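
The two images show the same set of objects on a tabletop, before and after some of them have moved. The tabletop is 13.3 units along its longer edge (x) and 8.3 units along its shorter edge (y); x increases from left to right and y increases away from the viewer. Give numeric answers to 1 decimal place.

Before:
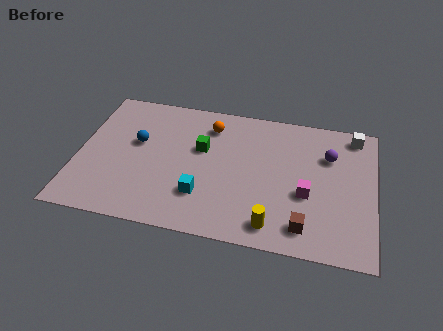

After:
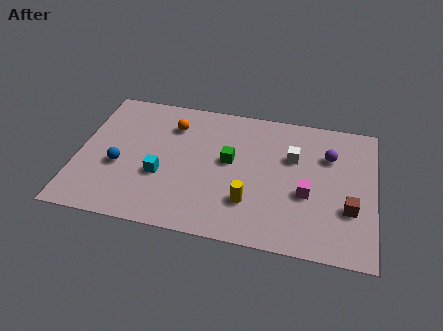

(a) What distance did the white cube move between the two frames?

3.3

The white cube moved from about (12.3, 7.3) to (9.6, 5.4), a distance of √(2.7² + 1.9²) ≈ 3.3.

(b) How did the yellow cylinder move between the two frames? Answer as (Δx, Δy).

(-1.1, 1.1)

From the two frames, the yellow cylinder sits at roughly (8.9, 1.2) before and (7.8, 2.3) after.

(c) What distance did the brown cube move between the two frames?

2.4

The brown cube was near (10.3, 1.4) before and (12.2, 2.8) after, so it travelled √(1.9² + 1.4²) ≈ 2.4 units.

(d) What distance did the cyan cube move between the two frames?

2.1

The cyan cube was near (5.7, 2.3) before and (3.8, 3.1) after, so it travelled √(1.9² + 0.8²) ≈ 2.1 units.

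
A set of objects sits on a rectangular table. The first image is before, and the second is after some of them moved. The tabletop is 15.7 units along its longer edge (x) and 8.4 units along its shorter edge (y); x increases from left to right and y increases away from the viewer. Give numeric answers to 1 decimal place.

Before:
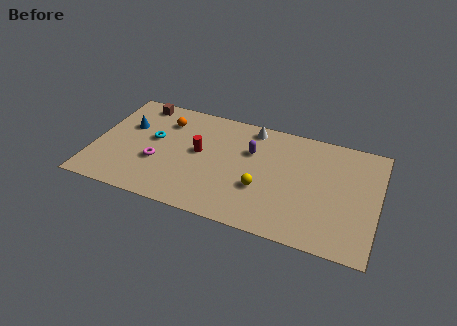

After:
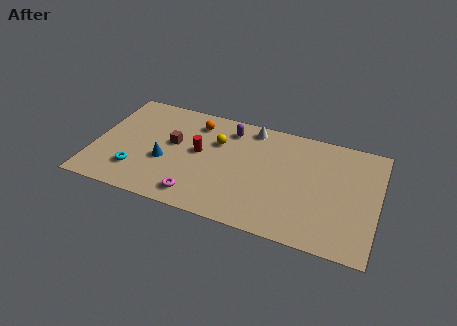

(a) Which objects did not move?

the red cylinder and the white cone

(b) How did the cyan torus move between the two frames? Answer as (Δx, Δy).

(-0.7, -2.7)

The cyan torus was at about (3.2, 4.8) and moved to about (2.5, 2.1).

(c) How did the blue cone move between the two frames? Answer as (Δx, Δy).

(2.3, -2.1)

From the two frames, the blue cone sits at roughly (1.7, 5.4) before and (4.0, 3.3) after.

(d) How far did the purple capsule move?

1.8

The purple capsule was near (8.6, 5.6) before and (7.3, 6.9) after, so it travelled √(1.3² + 1.3²) ≈ 1.8 units.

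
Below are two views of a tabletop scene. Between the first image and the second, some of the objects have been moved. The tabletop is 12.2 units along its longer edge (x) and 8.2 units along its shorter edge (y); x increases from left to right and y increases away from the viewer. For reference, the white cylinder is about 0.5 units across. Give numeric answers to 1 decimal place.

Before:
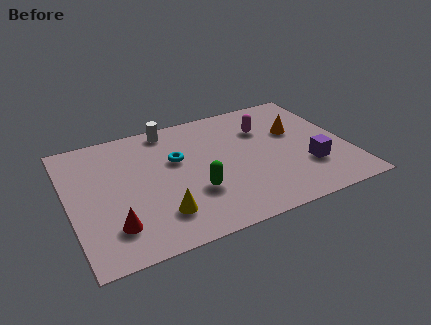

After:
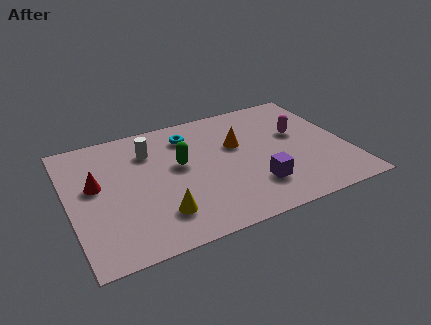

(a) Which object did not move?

the yellow cone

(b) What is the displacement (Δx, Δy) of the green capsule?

(-0.4, 2.0)

The green capsule was at about (5.3, 2.7) and moved to about (4.9, 4.7).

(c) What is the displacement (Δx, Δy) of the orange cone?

(-2.6, 0.0)

From the two frames, the orange cone sits at roughly (10.1, 5.1) before and (7.5, 5.1) after.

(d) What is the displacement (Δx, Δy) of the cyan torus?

(0.7, 1.4)

From the two frames, the cyan torus sits at roughly (4.8, 5.1) before and (5.5, 6.5) after.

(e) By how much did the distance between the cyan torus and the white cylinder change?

-0.4

The distance was about 2.2 in the first image and 1.8 in the second, so they moved 0.4 units closer together.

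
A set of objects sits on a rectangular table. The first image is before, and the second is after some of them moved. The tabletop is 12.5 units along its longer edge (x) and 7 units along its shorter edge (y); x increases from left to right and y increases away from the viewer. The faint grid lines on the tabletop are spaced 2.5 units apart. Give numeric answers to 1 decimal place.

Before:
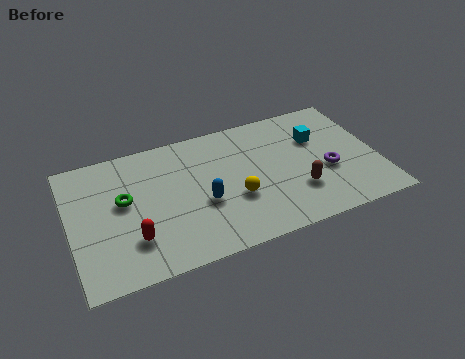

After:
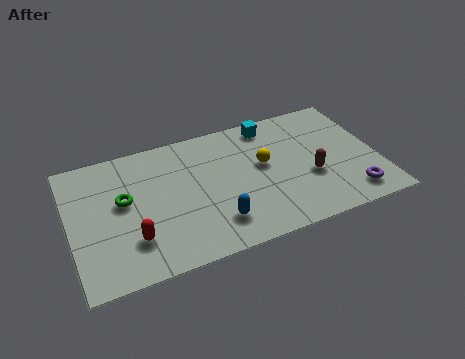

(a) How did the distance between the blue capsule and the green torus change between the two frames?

+0.9

They were about 3.3 units apart before and 4.2 after — 0.9 units further apart.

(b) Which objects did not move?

the green torus and the red capsule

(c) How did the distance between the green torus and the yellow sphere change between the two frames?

+1.1

Before: roughly 4.6 units apart; after: 5.7. That's 1.1 units further apart.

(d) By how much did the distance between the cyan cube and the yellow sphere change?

-2.0

The distance was about 4.2 in the first image and 2.2 in the second, so they moved 2.0 units closer together.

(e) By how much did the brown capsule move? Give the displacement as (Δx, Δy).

(0.6, 0.6)

The brown capsule started near (9.1, 2.1) and ended near (9.7, 2.7).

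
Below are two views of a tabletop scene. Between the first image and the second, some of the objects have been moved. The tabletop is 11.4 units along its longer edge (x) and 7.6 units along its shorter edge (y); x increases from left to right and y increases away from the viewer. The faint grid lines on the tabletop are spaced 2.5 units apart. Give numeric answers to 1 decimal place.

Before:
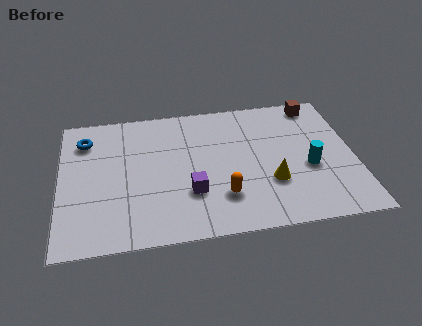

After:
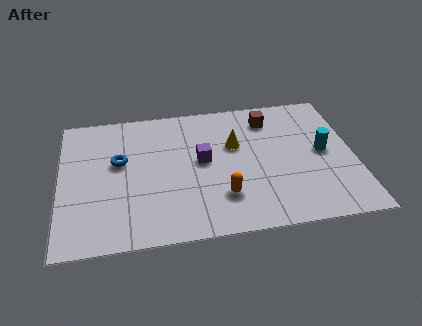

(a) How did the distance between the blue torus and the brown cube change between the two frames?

-3.0

They were about 9.1 units apart before and 6.1 after — 3.0 units closer together.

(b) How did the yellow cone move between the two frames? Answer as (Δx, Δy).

(-1.3, 2.3)

The yellow cone was at about (8.1, 2.5) and moved to about (6.8, 4.8).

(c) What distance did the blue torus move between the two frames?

1.9

The blue torus moved from about (1.0, 5.9) to (2.3, 4.5), a distance of √(1.3² + 1.4²) ≈ 1.9.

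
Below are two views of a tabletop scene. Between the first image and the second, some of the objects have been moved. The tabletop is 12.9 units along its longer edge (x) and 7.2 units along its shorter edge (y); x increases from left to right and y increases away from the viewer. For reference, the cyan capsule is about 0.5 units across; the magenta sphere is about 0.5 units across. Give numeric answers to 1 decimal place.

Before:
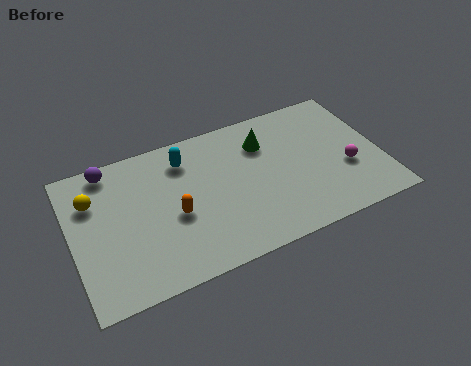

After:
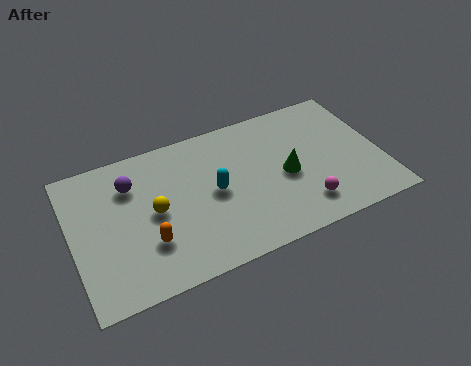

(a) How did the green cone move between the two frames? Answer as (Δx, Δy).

(0.7, -2.0)

From the two frames, the green cone sits at roughly (8.2, 5.3) before and (8.9, 3.3) after.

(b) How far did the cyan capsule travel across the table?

2.3

From (4.9, 5.7) to (5.9, 3.6), the cyan capsule covered √(1.0² + 2.1²) ≈ 2.3 units.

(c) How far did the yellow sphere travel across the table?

2.8

From (1.0, 5.1) to (3.4, 3.6), the yellow sphere covered √(2.4² + 1.5²) ≈ 2.8 units.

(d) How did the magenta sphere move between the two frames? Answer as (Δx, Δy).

(-2.0, -1.2)

From the two frames, the magenta sphere sits at roughly (11.4, 2.7) before and (9.4, 1.5) after.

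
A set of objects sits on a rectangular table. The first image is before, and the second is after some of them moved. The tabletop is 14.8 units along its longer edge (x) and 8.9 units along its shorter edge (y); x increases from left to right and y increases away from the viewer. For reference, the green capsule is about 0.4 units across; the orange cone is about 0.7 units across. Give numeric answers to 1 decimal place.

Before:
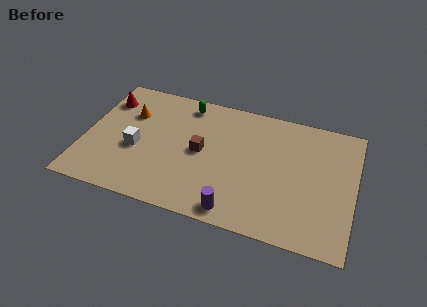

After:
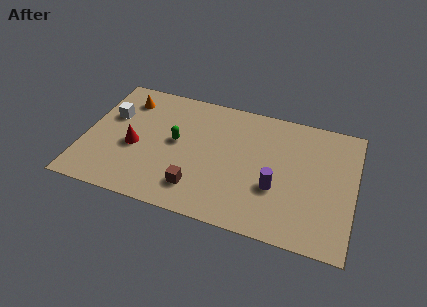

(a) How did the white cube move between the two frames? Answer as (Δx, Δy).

(-1.6, 2.0)

From the two frames, the white cube sits at roughly (2.9, 3.7) before and (1.3, 5.7) after.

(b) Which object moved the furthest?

the red cone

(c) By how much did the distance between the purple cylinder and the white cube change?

+3.3

Before: roughly 6.3 units apart; after: 9.6. That's 3.3 units further apart.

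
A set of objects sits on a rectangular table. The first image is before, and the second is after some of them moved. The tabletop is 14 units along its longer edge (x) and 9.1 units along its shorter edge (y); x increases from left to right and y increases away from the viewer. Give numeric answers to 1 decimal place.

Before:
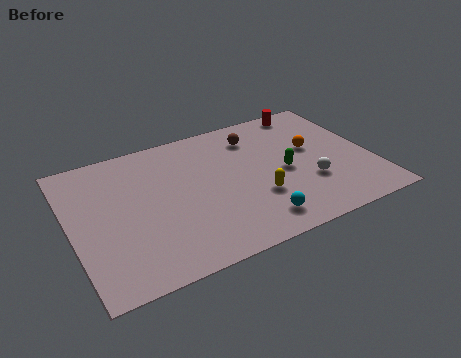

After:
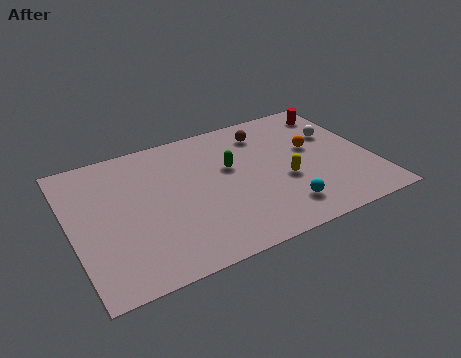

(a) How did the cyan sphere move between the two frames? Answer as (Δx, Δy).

(1.3, 0.3)

The cyan sphere was at about (8.1, 1.5) and moved to about (9.4, 1.8).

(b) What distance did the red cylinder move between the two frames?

1.3

From (11.7, 8.2) to (12.9, 7.6), the red cylinder covered √(1.2² + 0.6²) ≈ 1.3 units.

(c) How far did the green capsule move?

2.7

The green capsule was near (9.9, 4.2) before and (7.5, 5.5) after, so it travelled √(2.4² + 1.3²) ≈ 2.7 units.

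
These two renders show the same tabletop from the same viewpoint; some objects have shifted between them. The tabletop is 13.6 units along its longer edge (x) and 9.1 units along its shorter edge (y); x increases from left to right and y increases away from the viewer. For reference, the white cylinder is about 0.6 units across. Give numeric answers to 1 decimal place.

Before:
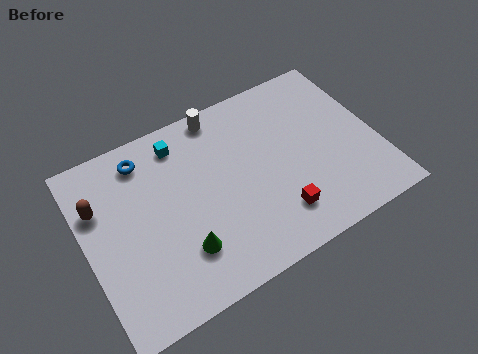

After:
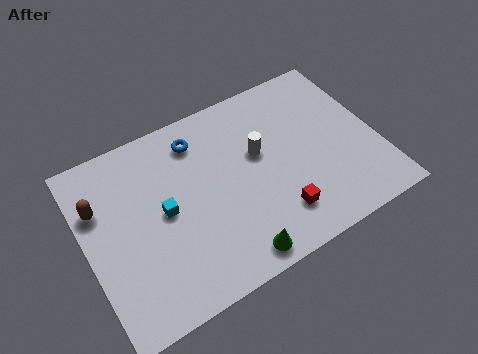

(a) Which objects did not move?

the red cube and the brown capsule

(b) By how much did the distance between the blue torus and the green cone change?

+1.1

They were about 5.3 units apart before and 6.4 after — 1.1 units further apart.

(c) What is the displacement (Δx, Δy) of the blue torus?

(2.5, -0.2)

From the two frames, the blue torus sits at roughly (3.1, 7.6) before and (5.6, 7.4) after.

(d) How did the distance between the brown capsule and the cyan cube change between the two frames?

-1.0

The distance was about 4.2 in the first image and 3.2 in the second, so they moved 1.0 units closer together.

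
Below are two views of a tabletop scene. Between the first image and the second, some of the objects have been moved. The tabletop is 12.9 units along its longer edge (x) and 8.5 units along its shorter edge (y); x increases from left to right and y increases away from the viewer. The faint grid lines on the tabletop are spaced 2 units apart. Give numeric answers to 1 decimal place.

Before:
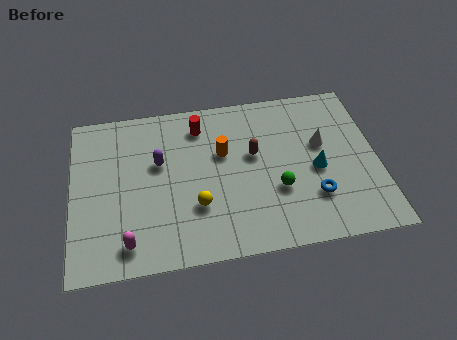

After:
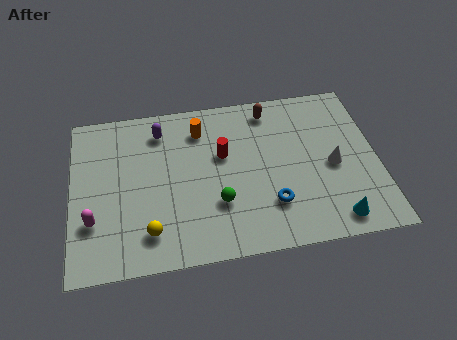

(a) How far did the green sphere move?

2.5

The green sphere was near (8.6, 3.0) before and (6.1, 2.7) after, so it travelled √(2.5² + 0.3²) ≈ 2.5 units.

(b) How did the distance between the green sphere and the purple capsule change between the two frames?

-0.6

Before: roughly 5.4 units apart; after: 4.8. That's 0.6 units closer together.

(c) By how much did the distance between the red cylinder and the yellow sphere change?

+0.5

They were about 4.2 units apart before and 4.7 after — 0.5 units further apart.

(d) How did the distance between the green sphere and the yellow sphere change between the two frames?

-0.3

The distance was about 3.4 in the first image and 3.1 in the second, so they moved 0.3 units closer together.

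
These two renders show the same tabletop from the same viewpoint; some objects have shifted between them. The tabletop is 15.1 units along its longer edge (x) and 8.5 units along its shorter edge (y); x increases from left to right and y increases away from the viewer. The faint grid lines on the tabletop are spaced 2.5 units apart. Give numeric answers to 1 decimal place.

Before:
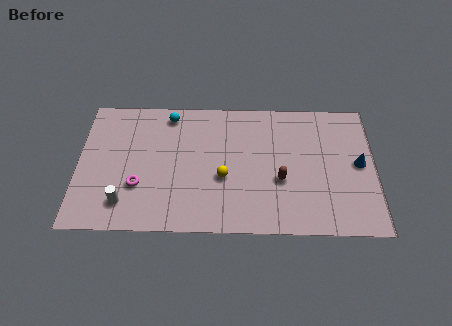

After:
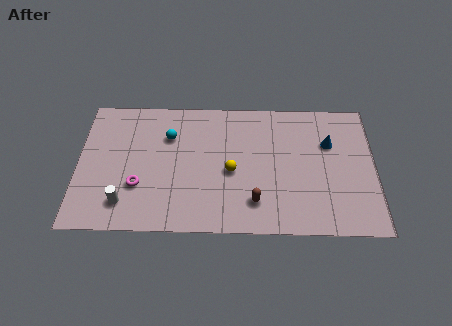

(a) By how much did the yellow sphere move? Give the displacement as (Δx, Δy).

(0.4, 0.4)

The yellow sphere started near (7.4, 3.4) and ended near (7.8, 3.8).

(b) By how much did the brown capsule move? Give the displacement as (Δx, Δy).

(-1.3, -1.4)

The brown capsule started near (10.3, 3.3) and ended near (9.0, 1.9).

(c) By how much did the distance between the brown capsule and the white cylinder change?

-1.5

They were about 8.1 units apart before and 6.6 after — 1.5 units closer together.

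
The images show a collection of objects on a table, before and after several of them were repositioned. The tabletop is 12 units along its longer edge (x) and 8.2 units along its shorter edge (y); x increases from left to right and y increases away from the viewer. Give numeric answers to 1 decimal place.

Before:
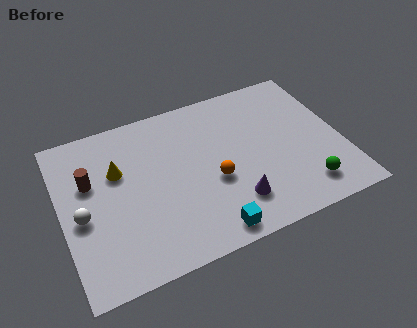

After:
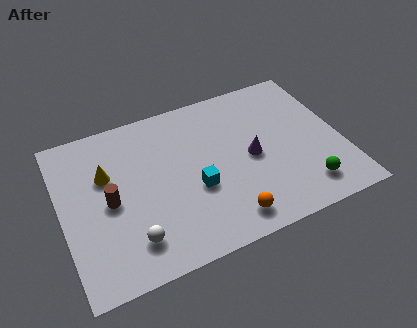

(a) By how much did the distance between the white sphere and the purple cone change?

-0.7

Before: roughly 6.5 units apart; after: 5.8. That's 0.7 units closer together.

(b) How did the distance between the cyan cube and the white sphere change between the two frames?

-2.5

The distance was about 5.8 in the first image and 3.3 in the second, so they moved 2.5 units closer together.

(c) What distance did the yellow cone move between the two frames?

0.5

From (2.5, 5.3) to (2.0, 5.3), the yellow cone covered √(0.5² + 0.0²) ≈ 0.5 units.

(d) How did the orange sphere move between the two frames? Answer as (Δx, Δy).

(0.3, -2.1)

From the two frames, the orange sphere sits at roughly (6.4, 3.3) before and (6.7, 1.2) after.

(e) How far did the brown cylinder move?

1.5

The brown cylinder was near (1.3, 5.2) before and (2.0, 3.9) after, so it travelled √(0.7² + 1.3²) ≈ 1.5 units.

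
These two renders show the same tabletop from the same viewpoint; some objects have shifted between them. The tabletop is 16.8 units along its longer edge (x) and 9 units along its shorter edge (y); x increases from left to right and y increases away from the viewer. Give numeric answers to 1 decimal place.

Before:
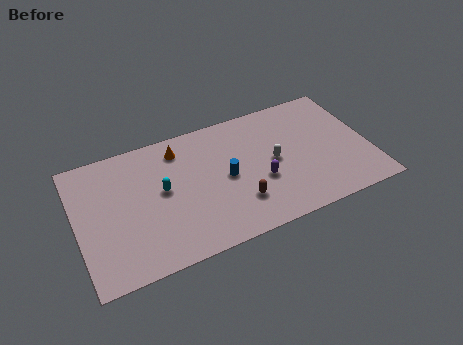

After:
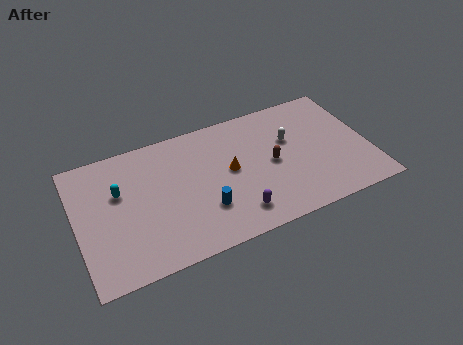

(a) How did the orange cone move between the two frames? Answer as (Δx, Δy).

(2.7, -2.6)

The orange cone was at about (6.1, 7.4) and moved to about (8.8, 4.8).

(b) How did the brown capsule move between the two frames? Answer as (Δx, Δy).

(2.2, 2.0)

The brown capsule was at about (9.0, 2.4) and moved to about (11.2, 4.4).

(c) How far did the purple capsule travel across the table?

2.3

From (10.4, 3.4) to (8.8, 1.7), the purple capsule covered √(1.6² + 1.7²) ≈ 2.3 units.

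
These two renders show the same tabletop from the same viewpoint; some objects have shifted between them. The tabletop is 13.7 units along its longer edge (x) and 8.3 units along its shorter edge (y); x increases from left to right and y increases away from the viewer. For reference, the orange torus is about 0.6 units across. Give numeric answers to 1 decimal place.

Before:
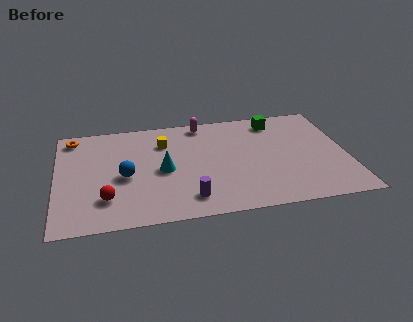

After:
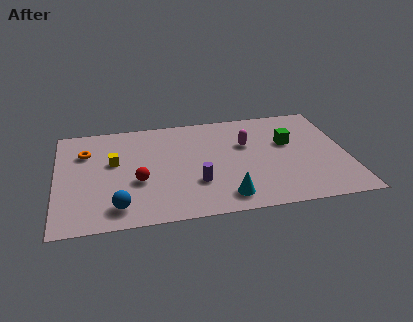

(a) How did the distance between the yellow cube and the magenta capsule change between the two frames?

+4.0

Before: roughly 2.3 units apart; after: 6.3. That's 4.0 units further apart.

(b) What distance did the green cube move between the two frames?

2.0

The green cube moved from about (10.5, 7.0) to (11.0, 5.1), a distance of √(0.5² + 1.9²) ≈ 2.0.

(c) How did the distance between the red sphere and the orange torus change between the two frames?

-1.7

The distance was about 5.3 in the first image and 3.6 in the second, so they moved 1.7 units closer together.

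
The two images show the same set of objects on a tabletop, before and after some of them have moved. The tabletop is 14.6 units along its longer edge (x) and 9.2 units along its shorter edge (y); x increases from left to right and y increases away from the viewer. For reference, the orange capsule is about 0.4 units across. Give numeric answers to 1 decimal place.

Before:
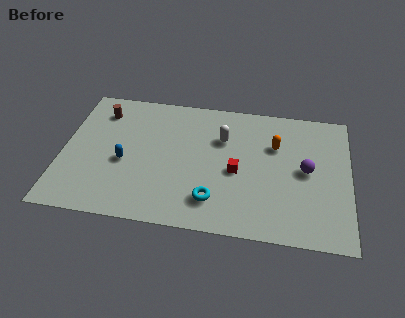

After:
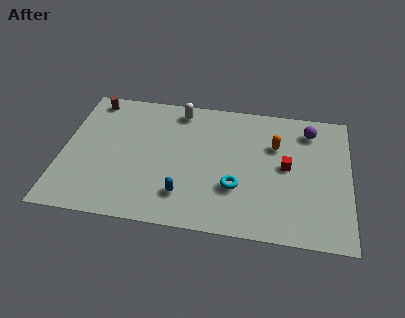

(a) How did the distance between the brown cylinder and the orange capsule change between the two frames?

+0.6

They were about 9.1 units apart before and 9.7 after — 0.6 units further apart.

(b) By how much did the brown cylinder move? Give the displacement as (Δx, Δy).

(-0.5, 0.8)

From the two frames, the brown cylinder sits at roughly (1.8, 7.3) before and (1.3, 8.1) after.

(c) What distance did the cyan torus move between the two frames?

1.5

The cyan torus moved from about (7.8, 2.0) to (8.9, 3.0), a distance of √(1.1² + 1.0²) ≈ 1.5.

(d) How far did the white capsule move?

2.9

The white capsule moved from about (8.1, 6.3) to (5.8, 8.0), a distance of √(2.3² + 1.7²) ≈ 2.9.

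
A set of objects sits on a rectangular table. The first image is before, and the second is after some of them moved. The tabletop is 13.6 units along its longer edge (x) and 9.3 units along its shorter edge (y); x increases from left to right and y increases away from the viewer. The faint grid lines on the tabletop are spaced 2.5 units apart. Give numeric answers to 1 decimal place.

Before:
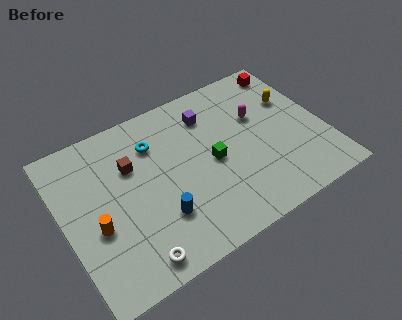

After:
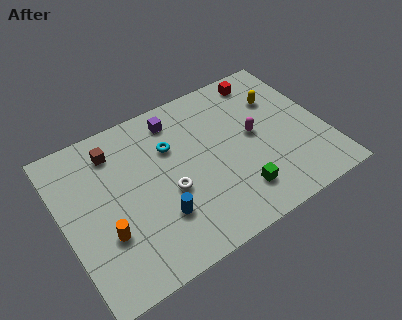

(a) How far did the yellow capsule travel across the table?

0.8

The yellow capsule was near (12.3, 6.1) before and (11.6, 6.5) after, so it travelled √(0.7² + 0.4²) ≈ 0.8 units.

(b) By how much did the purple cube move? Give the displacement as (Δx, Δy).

(-1.7, 0.6)

The purple cube was at about (8.0, 7.2) and moved to about (6.3, 7.8).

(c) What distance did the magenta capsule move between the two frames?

1.1

The magenta capsule moved from about (10.4, 5.9) to (10.0, 4.9), a distance of √(0.4² + 1.0²) ≈ 1.1.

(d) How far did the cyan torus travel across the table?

1.0

The cyan torus moved from about (5.0, 6.9) to (5.8, 6.3), a distance of √(0.8² + 0.6²) ≈ 1.0.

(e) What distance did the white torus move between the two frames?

3.5

The white torus was near (3.0, 1.1) before and (5.3, 3.8) after, so it travelled √(2.3² + 2.7²) ≈ 3.5 units.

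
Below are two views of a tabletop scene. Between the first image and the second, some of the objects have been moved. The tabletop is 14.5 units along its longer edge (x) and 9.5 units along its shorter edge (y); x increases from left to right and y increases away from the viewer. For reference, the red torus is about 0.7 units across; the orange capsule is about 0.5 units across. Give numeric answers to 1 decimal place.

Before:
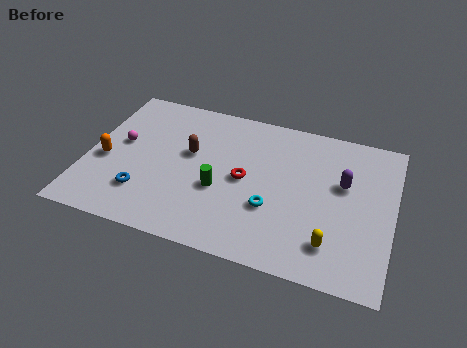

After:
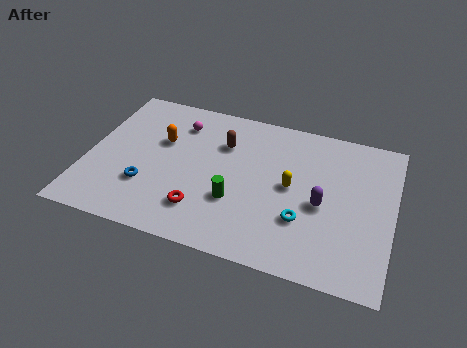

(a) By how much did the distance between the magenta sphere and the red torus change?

-0.6

Before: roughly 6.0 units apart; after: 5.4. That's 0.6 units closer together.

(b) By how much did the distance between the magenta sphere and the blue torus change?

+1.4

Before: roughly 3.2 units apart; after: 4.6. That's 1.4 units further apart.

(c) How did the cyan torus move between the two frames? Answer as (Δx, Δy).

(1.5, -0.3)

The cyan torus started near (8.9, 3.3) and ended near (10.4, 3.0).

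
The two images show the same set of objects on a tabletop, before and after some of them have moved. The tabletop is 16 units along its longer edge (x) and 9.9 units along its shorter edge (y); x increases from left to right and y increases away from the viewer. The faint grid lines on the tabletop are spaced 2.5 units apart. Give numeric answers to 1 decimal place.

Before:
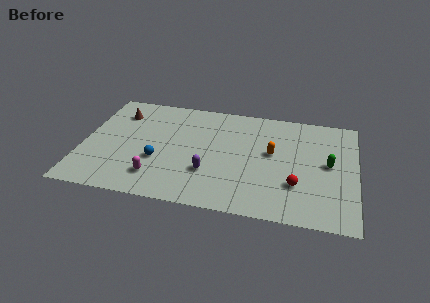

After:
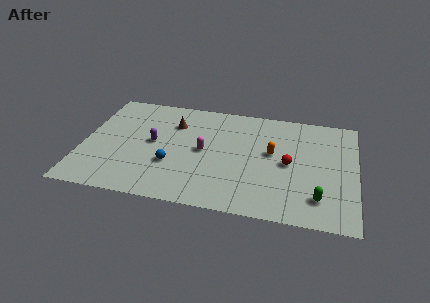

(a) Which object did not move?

the orange capsule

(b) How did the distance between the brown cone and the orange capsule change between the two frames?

-3.3

Before: roughly 9.4 units apart; after: 6.1. That's 3.3 units closer together.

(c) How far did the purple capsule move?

4.0

The purple capsule was near (7.5, 3.1) before and (4.1, 5.2) after, so it travelled √(3.4² + 2.1²) ≈ 4.0 units.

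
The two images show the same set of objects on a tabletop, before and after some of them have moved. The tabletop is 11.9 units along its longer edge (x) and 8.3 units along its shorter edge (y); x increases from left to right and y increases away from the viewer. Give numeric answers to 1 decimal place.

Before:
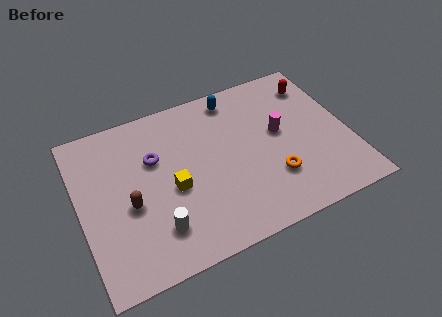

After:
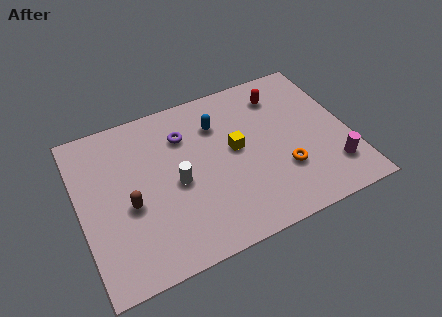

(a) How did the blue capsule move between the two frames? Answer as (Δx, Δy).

(-0.9, -1.1)

The blue capsule was at about (7.2, 7.2) and moved to about (6.3, 6.1).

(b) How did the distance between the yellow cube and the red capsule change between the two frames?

-4.3

The distance was about 7.4 in the first image and 3.1 in the second, so they moved 4.3 units closer together.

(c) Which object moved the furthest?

the magenta cylinder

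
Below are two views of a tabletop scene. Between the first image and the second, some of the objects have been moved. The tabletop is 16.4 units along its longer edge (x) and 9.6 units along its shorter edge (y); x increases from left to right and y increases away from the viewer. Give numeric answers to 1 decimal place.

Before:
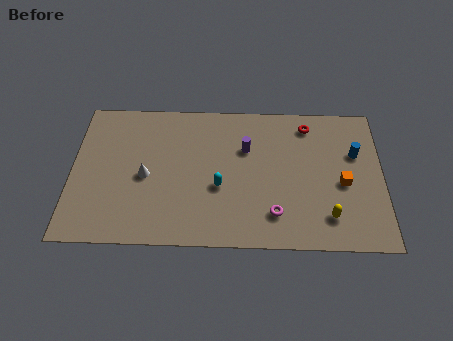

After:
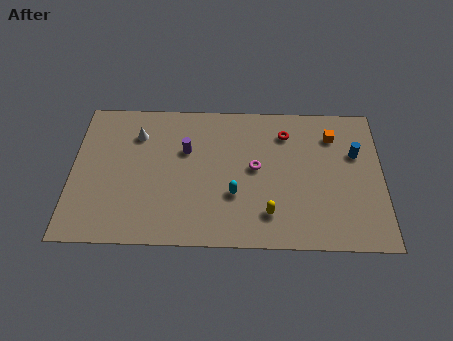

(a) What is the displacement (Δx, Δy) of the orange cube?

(-0.5, 3.2)

The orange cube was at about (14.3, 4.2) and moved to about (13.8, 7.4).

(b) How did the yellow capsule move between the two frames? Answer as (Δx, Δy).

(-3.1, 0.1)

The yellow capsule was at about (13.5, 2.0) and moved to about (10.4, 2.1).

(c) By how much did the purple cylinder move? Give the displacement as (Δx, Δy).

(-3.2, -0.2)

From the two frames, the purple cylinder sits at roughly (9.2, 6.4) before and (6.0, 6.2) after.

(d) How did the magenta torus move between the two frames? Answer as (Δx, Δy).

(-1.0, 3.0)

From the two frames, the magenta torus sits at roughly (10.7, 2.1) before and (9.7, 5.1) after.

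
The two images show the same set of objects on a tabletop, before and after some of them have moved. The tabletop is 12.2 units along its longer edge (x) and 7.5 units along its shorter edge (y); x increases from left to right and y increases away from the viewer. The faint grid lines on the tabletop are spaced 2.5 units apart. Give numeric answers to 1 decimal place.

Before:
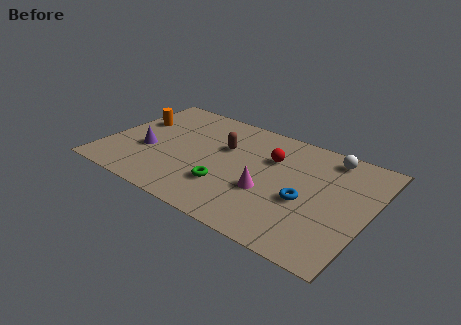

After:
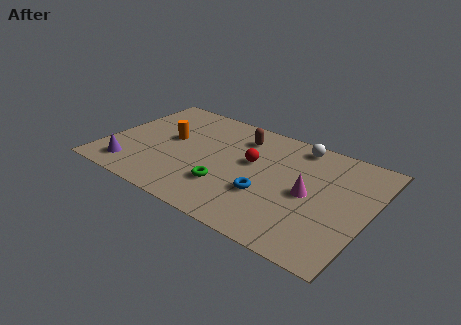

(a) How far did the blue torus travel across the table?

1.8

The blue torus was near (9.4, 3.1) before and (7.7, 2.6) after, so it travelled √(1.7² + 0.5²) ≈ 1.8 units.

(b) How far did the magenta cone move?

2.0

The magenta cone was near (7.7, 2.8) before and (9.5, 3.6) after, so it travelled √(1.8² + 0.8²) ≈ 2.0 units.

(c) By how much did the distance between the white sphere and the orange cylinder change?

-3.0

Before: roughly 9.2 units apart; after: 6.2. That's 3.0 units closer together.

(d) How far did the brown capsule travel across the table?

1.3

The brown capsule moved from about (5.3, 4.8) to (5.9, 5.9), a distance of √(0.6² + 1.1²) ≈ 1.3.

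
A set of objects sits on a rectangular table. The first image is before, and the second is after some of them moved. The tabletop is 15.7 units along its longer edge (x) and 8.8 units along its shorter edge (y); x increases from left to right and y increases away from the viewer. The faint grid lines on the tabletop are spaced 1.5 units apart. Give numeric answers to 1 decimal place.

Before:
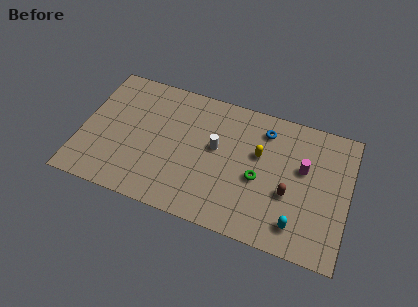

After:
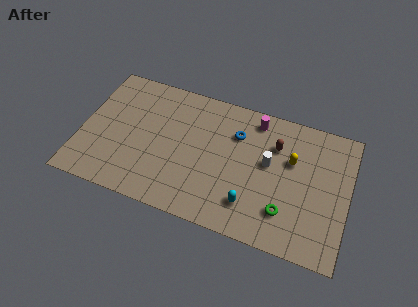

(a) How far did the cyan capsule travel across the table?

2.7

From (12.9, 1.6) to (10.2, 2.0), the cyan capsule covered √(2.7² + 0.4²) ≈ 2.7 units.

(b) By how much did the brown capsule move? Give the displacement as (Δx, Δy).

(-1.0, 2.9)

The brown capsule started near (12.3, 3.4) and ended near (11.3, 6.3).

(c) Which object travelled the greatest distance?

the magenta cylinder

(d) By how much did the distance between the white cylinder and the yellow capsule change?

-1.1

They were about 2.5 units apart before and 1.4 after — 1.1 units closer together.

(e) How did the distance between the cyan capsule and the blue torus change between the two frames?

-1.5

The distance was about 6.0 in the first image and 4.5 in the second, so they moved 1.5 units closer together.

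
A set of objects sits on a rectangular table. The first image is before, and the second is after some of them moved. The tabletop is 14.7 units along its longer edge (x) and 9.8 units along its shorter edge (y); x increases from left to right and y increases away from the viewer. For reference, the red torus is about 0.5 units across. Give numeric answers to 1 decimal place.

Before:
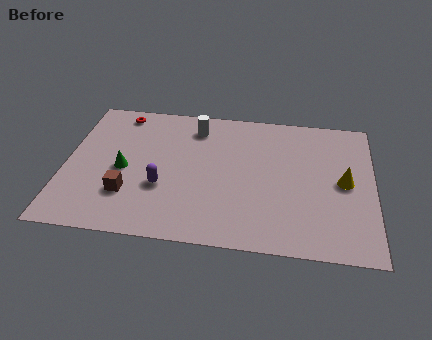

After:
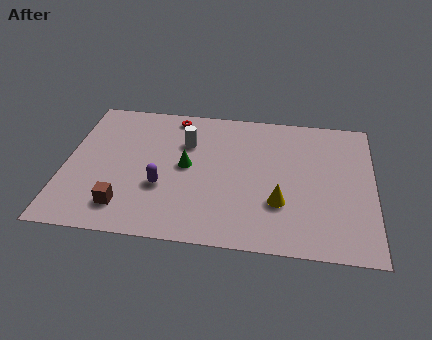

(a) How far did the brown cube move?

0.9

The brown cube moved from about (3.1, 2.8) to (3.0, 1.9), a distance of √(0.1² + 0.9²) ≈ 0.9.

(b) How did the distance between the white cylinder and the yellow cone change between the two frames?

-1.9

Before: roughly 7.8 units apart; after: 5.9. That's 1.9 units closer together.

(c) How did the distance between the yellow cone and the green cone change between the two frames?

-5.6

The distance was about 10.5 in the first image and 4.9 in the second, so they moved 5.6 units closer together.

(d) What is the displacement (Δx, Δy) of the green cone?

(3.0, 0.6)

The green cone was at about (2.8, 4.5) and moved to about (5.8, 5.1).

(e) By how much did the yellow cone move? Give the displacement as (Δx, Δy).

(-3.0, -1.8)

The yellow cone started near (13.3, 4.9) and ended near (10.3, 3.1).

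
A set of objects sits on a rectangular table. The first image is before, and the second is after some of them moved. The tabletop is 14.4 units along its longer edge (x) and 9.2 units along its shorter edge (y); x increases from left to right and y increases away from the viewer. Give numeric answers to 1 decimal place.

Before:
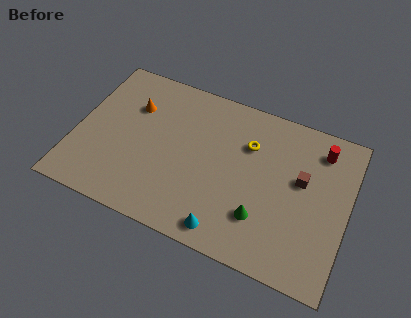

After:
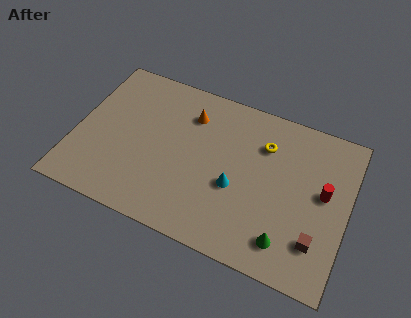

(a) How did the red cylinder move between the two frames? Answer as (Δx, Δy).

(0.4, -2.4)

The red cylinder started near (12.7, 7.5) and ended near (13.1, 5.1).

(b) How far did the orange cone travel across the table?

3.1

The orange cone moved from about (2.8, 6.4) to (5.8, 7.0), a distance of √(3.0² + 0.6²) ≈ 3.1.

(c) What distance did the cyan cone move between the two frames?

2.6

From (8.4, 1.1) to (8.6, 3.7), the cyan cone covered √(0.2² + 2.6²) ≈ 2.6 units.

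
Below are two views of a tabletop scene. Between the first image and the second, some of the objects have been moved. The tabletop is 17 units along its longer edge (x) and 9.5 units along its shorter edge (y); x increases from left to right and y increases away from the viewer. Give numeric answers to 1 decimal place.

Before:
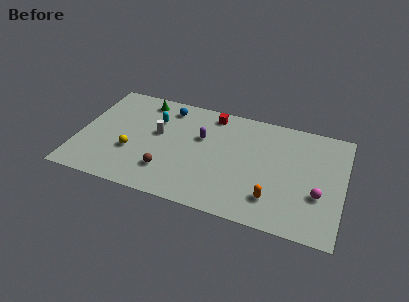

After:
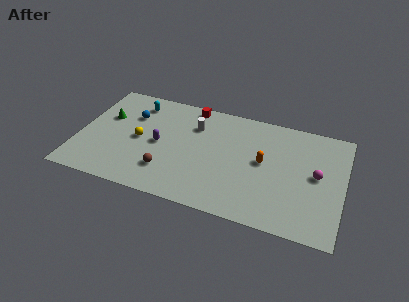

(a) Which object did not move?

the brown sphere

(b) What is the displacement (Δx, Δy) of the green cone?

(-2.2, -2.2)

From the two frames, the green cone sits at roughly (3.8, 8.2) before and (1.6, 6.0) after.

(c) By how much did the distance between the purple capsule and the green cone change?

-0.7

They were about 4.6 units apart before and 3.9 after — 0.7 units closer together.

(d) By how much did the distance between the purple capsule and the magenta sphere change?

+2.0

They were about 8.1 units apart before and 10.1 after — 2.0 units further apart.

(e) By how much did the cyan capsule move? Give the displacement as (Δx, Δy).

(-1.3, 1.1)

From the two frames, the cyan capsule sits at roughly (4.7, 6.7) before and (3.4, 7.8) after.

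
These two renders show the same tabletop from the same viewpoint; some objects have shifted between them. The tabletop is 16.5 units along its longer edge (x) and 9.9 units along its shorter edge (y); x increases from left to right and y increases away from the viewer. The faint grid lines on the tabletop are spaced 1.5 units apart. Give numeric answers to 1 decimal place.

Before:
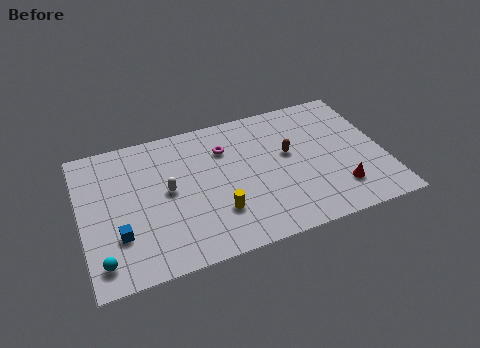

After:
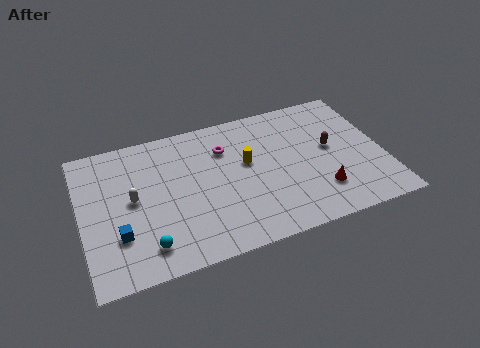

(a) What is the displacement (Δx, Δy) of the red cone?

(-1.0, 0.2)

The red cone was at about (13.8, 2.3) and moved to about (12.8, 2.5).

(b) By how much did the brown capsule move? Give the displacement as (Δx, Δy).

(2.3, -0.3)

The brown capsule was at about (11.4, 5.7) and moved to about (13.7, 5.4).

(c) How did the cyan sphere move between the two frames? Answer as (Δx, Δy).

(2.4, 0.2)

From the two frames, the cyan sphere sits at roughly (0.9, 1.6) before and (3.3, 1.8) after.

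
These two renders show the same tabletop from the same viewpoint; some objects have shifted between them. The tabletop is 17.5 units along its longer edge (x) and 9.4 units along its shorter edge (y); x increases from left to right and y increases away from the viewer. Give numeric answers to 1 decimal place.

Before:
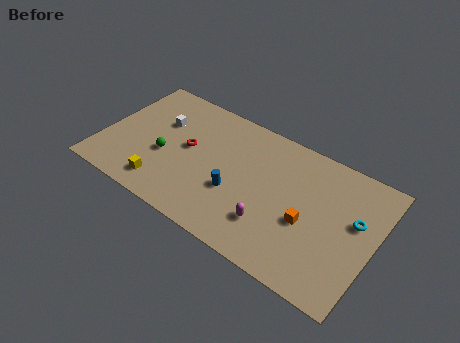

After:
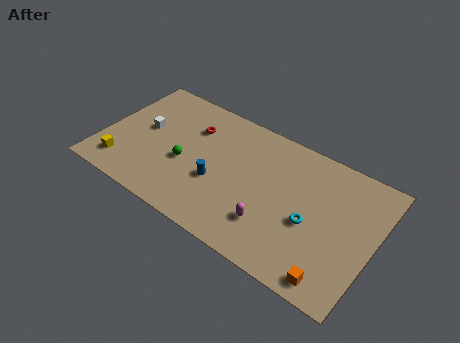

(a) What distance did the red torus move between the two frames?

1.7

The red torus moved from about (5.4, 5.1) to (5.4, 6.8), a distance of √(0.0² + 1.7²) ≈ 1.7.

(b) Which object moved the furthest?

the orange cube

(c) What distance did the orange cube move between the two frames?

3.5

The orange cube was near (13.4, 3.9) before and (15.5, 1.1) after, so it travelled √(2.1² + 2.8²) ≈ 3.5 units.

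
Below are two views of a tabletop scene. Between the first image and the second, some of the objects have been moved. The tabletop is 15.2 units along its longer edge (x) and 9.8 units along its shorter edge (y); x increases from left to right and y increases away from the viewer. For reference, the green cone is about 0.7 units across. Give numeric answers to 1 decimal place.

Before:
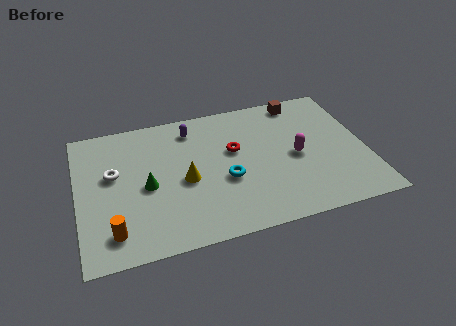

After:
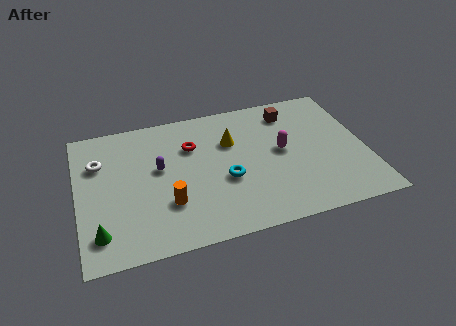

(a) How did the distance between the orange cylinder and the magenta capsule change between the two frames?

-3.6

The distance was about 10.2 in the first image and 6.6 in the second, so they moved 3.6 units closer together.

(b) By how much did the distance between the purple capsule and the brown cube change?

+1.7

They were about 5.9 units apart before and 7.6 after — 1.7 units further apart.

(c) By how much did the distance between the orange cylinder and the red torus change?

-3.7

The distance was about 7.8 in the first image and 4.1 in the second, so they moved 3.7 units closer together.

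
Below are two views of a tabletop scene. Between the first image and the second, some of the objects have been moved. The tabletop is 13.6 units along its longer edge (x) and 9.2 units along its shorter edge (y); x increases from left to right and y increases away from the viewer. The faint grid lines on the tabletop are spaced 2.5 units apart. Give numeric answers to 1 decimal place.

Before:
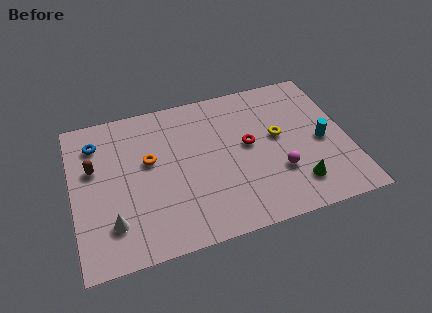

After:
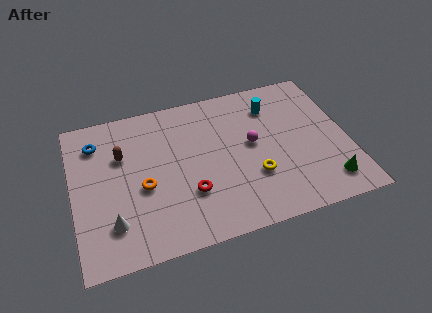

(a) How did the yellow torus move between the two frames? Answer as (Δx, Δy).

(-1.4, -2.1)

The yellow torus started near (10.2, 5.1) and ended near (8.8, 3.0).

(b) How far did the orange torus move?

1.6

The orange torus moved from about (3.8, 5.4) to (3.4, 3.9), a distance of √(0.4² + 1.5²) ≈ 1.6.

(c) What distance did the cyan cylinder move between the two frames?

3.6

The cyan cylinder moved from about (12.3, 4.2) to (10.1, 7.1), a distance of √(2.2² + 2.9²) ≈ 3.6.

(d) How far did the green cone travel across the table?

1.5

The green cone moved from about (10.8, 1.9) to (12.3, 1.6), a distance of √(1.5² + 0.3²) ≈ 1.5.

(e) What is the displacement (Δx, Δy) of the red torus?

(-3.1, -2.1)

The red torus started near (8.7, 5.0) and ended near (5.6, 2.9).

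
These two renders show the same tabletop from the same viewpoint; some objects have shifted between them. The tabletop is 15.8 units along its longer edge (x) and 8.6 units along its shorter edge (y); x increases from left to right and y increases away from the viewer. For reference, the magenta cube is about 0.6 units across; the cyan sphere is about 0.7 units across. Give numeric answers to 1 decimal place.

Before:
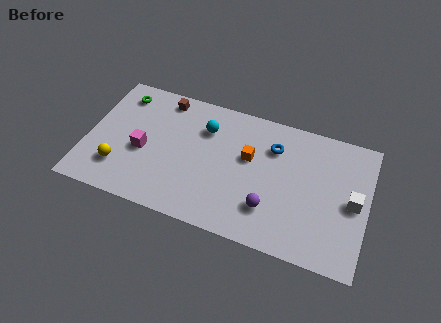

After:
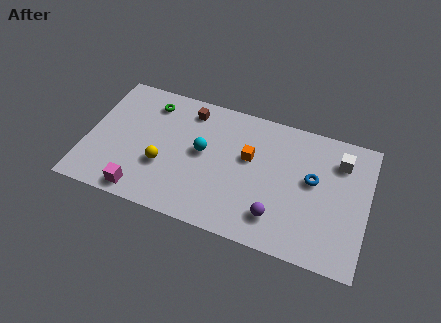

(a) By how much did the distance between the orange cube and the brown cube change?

-1.5

They were about 5.6 units apart before and 4.1 after — 1.5 units closer together.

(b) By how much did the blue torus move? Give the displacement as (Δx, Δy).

(2.3, -1.4)

From the two frames, the blue torus sits at roughly (10.4, 6.3) before and (12.7, 4.9) after.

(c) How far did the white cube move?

2.6

The white cube was near (15.0, 4.2) before and (14.1, 6.6) after, so it travelled √(0.9² + 2.4²) ≈ 2.6 units.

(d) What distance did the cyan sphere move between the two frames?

1.6

The cyan sphere was near (6.5, 6.3) before and (6.5, 4.7) after, so it travelled √(0.0² + 1.6²) ≈ 1.6 units.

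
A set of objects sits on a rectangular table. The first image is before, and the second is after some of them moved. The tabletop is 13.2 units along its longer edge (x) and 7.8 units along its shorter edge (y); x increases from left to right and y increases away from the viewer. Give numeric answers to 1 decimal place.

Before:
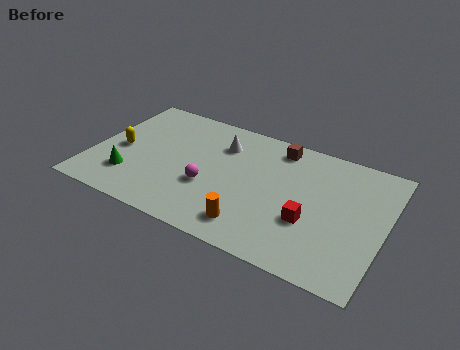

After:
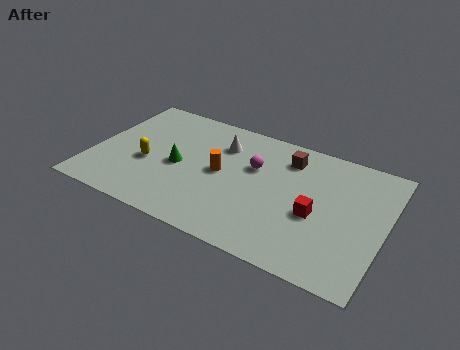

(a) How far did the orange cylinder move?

3.2

The orange cylinder was near (7.6, 1.4) before and (5.8, 4.0) after, so it travelled √(1.8² + 2.6²) ≈ 3.2 units.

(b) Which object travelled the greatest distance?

the orange cylinder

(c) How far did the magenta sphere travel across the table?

2.8

The magenta sphere moved from about (5.4, 2.9) to (7.2, 5.0), a distance of √(1.8² + 2.1²) ≈ 2.8.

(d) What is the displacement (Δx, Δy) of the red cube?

(0.2, 0.5)

The red cube started near (10.0, 2.8) and ended near (10.2, 3.3).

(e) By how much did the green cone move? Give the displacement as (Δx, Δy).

(2.0, 1.6)

The green cone started near (1.9, 2.0) and ended near (3.9, 3.6).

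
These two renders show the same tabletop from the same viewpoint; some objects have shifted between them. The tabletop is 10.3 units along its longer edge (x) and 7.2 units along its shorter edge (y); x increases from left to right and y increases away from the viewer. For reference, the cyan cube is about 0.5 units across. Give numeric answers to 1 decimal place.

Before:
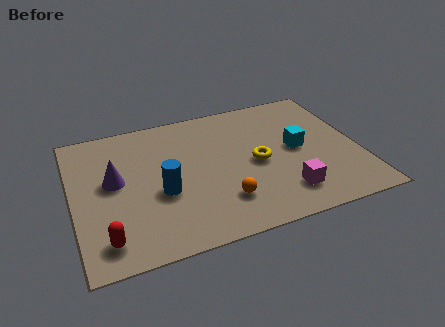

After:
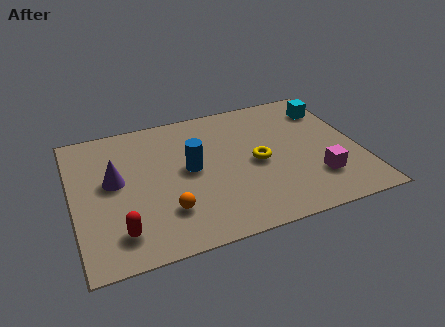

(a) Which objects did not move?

the purple cone and the yellow torus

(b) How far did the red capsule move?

0.5

From (1.0, 1.2) to (1.5, 1.4), the red capsule covered √(0.5² + 0.2²) ≈ 0.5 units.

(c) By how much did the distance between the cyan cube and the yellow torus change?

+2.1

The distance was about 1.5 in the first image and 3.6 in the second, so they moved 2.1 units further apart.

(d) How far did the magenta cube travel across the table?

1.3

The magenta cube was near (7.4, 1.5) before and (8.6, 1.9) after, so it travelled √(1.2² + 0.4²) ≈ 1.3 units.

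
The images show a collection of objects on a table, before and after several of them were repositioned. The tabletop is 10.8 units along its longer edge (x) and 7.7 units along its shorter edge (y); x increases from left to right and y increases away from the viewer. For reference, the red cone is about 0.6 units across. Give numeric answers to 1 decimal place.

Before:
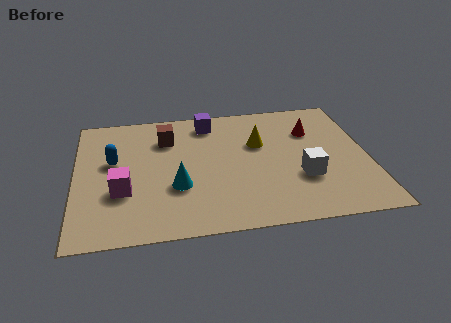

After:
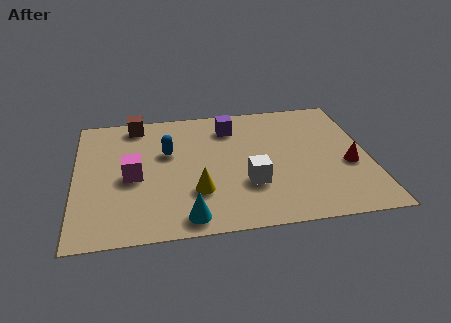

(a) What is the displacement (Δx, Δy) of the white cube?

(-2.0, -0.1)

The white cube started near (8.3, 2.6) and ended near (6.3, 2.5).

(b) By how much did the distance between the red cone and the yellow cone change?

+3.6

Before: roughly 2.1 units apart; after: 5.7. That's 3.6 units further apart.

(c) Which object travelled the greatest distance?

the yellow cone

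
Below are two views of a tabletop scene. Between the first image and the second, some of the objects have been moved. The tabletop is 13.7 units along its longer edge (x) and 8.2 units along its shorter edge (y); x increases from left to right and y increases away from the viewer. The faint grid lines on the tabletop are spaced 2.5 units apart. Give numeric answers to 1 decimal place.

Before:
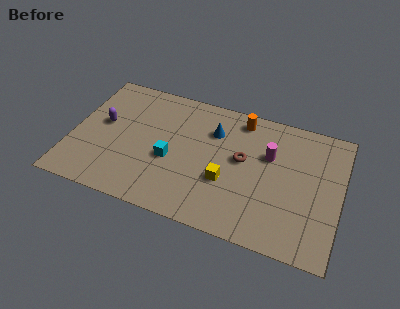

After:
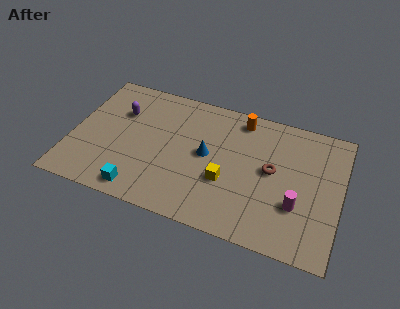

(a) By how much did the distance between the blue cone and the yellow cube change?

-1.3

The distance was about 3.0 in the first image and 1.7 in the second, so they moved 1.3 units closer together.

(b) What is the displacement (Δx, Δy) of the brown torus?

(1.5, -0.2)

From the two frames, the brown torus sits at roughly (8.7, 4.6) before and (10.2, 4.4) after.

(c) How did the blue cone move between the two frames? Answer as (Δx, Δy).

(-0.2, -1.6)

The blue cone was at about (7.1, 5.9) and moved to about (6.9, 4.3).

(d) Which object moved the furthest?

the magenta cylinder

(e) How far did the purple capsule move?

1.3

From (1.5, 4.6) to (2.3, 5.6), the purple capsule covered √(0.8² + 1.0²) ≈ 1.3 units.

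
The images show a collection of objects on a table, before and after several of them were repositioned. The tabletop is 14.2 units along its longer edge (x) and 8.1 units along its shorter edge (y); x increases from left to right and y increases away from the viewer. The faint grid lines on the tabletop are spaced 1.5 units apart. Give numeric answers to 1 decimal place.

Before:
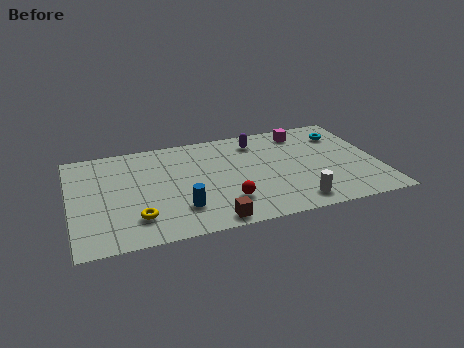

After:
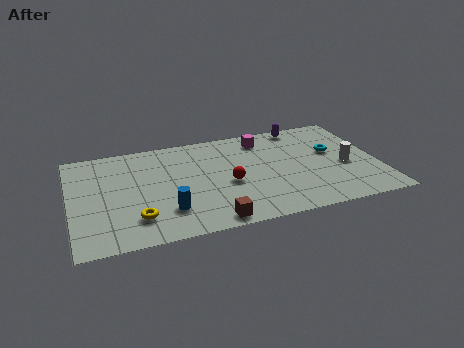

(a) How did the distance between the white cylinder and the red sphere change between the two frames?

+2.3

Before: roughly 3.2 units apart; after: 5.5. That's 2.3 units further apart.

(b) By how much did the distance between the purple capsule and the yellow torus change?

+2.2

The distance was about 7.5 in the first image and 9.7 in the second, so they moved 2.2 units further apart.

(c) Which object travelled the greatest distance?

the white cylinder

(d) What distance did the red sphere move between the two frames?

1.4

From (7.0, 2.1) to (7.2, 3.5), the red sphere covered √(0.2² + 1.4²) ≈ 1.4 units.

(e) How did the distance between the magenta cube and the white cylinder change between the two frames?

-0.9

They were about 5.7 units apart before and 4.8 after — 0.9 units closer together.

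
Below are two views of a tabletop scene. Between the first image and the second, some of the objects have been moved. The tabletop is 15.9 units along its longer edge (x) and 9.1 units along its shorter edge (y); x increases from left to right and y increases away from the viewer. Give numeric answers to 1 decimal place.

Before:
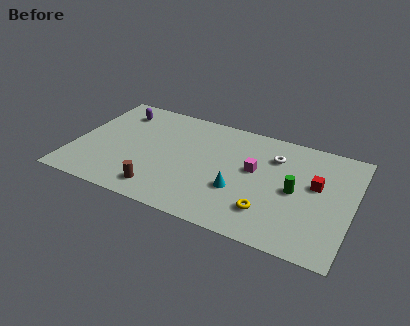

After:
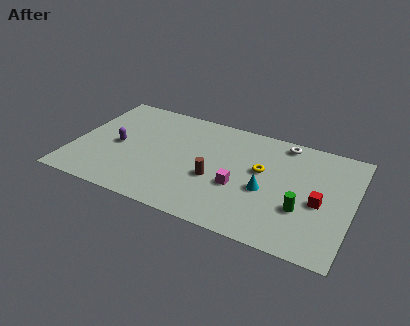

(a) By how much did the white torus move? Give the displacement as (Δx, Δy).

(0.4, 1.4)

The white torus was at about (11.3, 6.7) and moved to about (11.7, 8.1).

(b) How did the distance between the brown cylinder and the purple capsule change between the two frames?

-0.9

The distance was about 6.6 in the first image and 5.7 in the second, so they moved 0.9 units closer together.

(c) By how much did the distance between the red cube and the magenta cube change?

+1.0

The distance was about 3.5 in the first image and 4.5 in the second, so they moved 1.0 units further apart.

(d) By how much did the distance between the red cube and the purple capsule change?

-0.3

The distance was about 11.9 in the first image and 11.6 in the second, so they moved 0.3 units closer together.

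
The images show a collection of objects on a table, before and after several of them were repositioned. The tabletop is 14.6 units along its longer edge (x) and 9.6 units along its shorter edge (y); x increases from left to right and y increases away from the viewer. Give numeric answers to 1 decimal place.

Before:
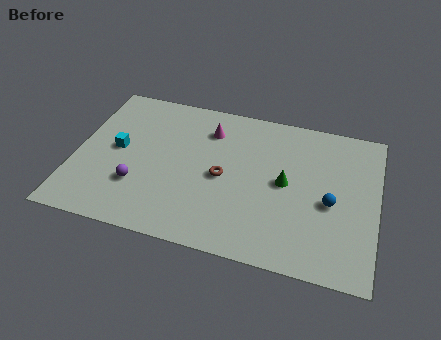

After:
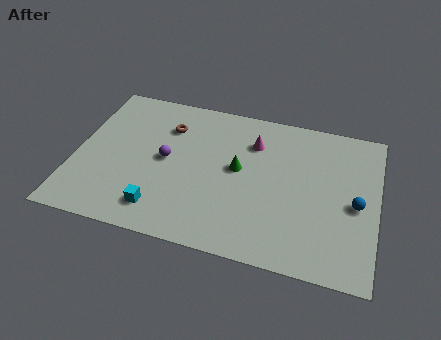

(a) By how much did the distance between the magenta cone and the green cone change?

-2.6

They were about 4.6 units apart before and 2.0 after — 2.6 units closer together.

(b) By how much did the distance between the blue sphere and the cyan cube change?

-0.8

They were about 10.4 units apart before and 9.6 after — 0.8 units closer together.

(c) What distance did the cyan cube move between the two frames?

4.1

From (2.0, 5.0) to (4.4, 1.7), the cyan cube covered √(2.4² + 3.3²) ≈ 4.1 units.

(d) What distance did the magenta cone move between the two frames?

2.2

The magenta cone was near (6.3, 7.4) before and (8.5, 7.1) after, so it travelled √(2.2² + 0.3²) ≈ 2.2 units.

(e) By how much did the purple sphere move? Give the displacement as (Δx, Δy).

(1.2, 2.0)

From the two frames, the purple sphere sits at roughly (3.2, 2.9) before and (4.4, 4.9) after.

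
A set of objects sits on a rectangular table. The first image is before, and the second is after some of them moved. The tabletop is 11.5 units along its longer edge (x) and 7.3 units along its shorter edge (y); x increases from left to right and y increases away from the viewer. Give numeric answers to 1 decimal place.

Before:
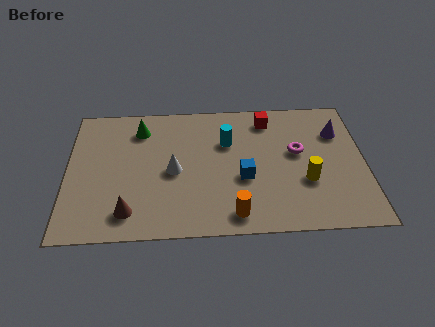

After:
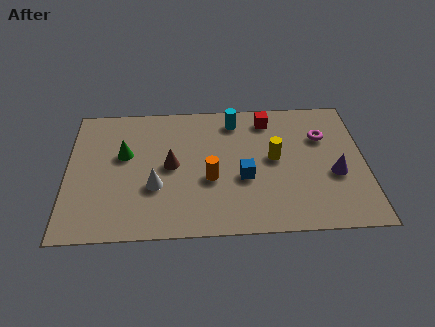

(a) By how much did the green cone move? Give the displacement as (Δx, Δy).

(-0.6, -1.4)

From the two frames, the green cone sits at roughly (2.8, 5.8) before and (2.2, 4.4) after.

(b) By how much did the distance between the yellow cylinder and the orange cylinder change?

-0.5

The distance was about 3.2 in the first image and 2.7 in the second, so they moved 0.5 units closer together.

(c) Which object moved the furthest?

the brown cone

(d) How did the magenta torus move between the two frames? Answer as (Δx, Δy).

(1.0, 0.8)

The magenta torus started near (8.9, 4.2) and ended near (9.9, 5.0).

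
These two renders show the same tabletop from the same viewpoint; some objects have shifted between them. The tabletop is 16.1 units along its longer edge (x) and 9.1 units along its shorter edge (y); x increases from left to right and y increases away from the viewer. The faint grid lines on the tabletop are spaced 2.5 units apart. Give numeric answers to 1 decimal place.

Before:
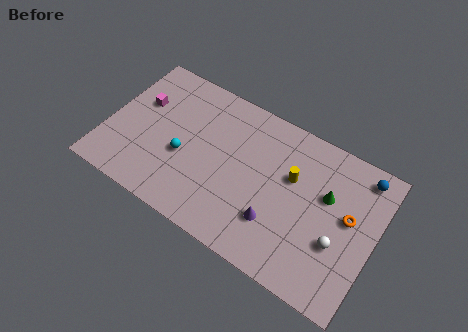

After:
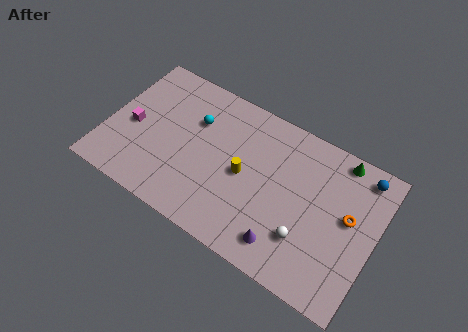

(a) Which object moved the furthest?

the yellow cylinder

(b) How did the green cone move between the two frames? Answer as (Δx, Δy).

(0.4, 2.5)

From the two frames, the green cone sits at roughly (13.1, 5.7) before and (13.5, 8.2) after.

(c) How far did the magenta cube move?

1.7

From (1.7, 5.8) to (1.5, 4.1), the magenta cube covered √(0.2² + 1.7²) ≈ 1.7 units.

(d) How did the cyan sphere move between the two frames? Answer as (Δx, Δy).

(0.3, 2.5)

From the two frames, the cyan sphere sits at roughly (4.7, 3.7) before and (5.0, 6.2) after.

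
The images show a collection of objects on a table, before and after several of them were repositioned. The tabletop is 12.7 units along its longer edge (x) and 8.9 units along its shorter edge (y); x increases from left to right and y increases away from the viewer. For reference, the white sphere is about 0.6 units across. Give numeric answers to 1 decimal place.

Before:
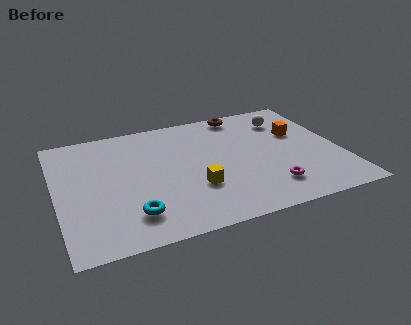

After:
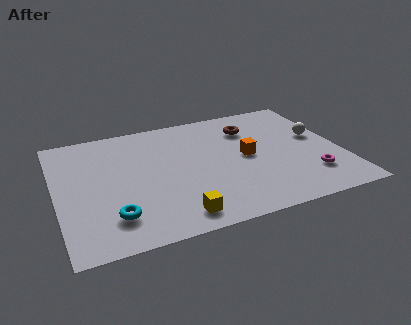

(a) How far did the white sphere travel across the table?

2.2

The white sphere was near (10.6, 6.9) before and (11.8, 5.1) after, so it travelled √(1.2² + 1.8²) ≈ 2.2 units.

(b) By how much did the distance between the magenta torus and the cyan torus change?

+2.7

The distance was about 6.1 in the first image and 8.8 in the second, so they moved 2.7 units further apart.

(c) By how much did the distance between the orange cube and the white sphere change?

+2.0

The distance was about 1.4 in the first image and 3.4 in the second, so they moved 2.0 units further apart.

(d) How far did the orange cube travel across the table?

2.7

The orange cube was near (11.0, 5.6) before and (8.5, 4.5) after, so it travelled √(2.5² + 1.1²) ≈ 2.7 units.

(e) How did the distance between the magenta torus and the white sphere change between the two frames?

-2.2

Before: roughly 5.2 units apart; after: 3.0. That's 2.2 units closer together.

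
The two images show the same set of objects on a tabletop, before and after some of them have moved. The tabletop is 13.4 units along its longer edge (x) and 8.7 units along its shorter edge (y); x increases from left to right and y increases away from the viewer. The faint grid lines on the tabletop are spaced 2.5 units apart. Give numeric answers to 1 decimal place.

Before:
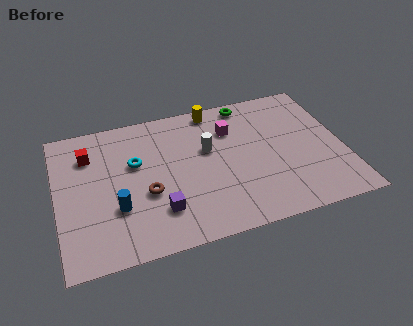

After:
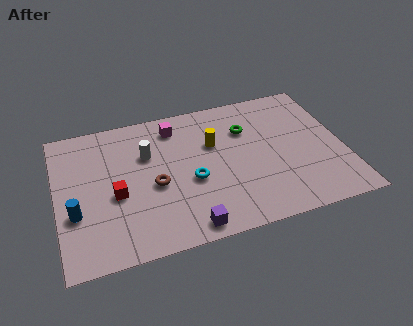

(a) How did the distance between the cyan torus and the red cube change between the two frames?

+1.1

The distance was about 2.4 in the first image and 3.5 in the second, so they moved 1.1 units further apart.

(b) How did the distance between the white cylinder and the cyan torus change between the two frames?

-0.5

They were about 3.4 units apart before and 2.9 after — 0.5 units closer together.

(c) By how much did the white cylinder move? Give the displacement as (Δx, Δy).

(-2.8, 0.5)

The white cylinder was at about (7.1, 5.3) and moved to about (4.3, 5.8).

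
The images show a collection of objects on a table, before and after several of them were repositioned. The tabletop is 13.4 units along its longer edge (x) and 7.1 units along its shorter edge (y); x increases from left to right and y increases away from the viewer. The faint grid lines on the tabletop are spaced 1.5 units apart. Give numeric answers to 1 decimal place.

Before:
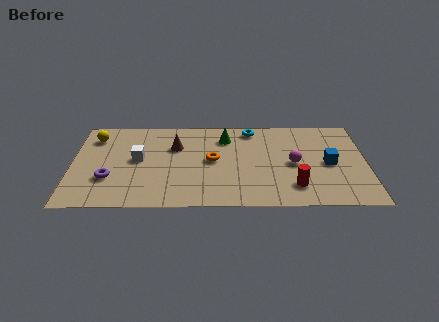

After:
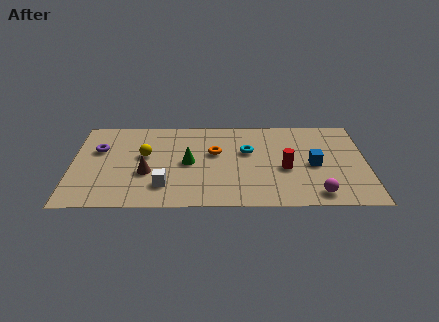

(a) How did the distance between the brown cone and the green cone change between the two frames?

-0.3

They were about 2.4 units apart before and 2.1 after — 0.3 units closer together.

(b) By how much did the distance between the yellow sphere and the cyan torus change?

-2.5

Before: roughly 7.2 units apart; after: 4.7. That's 2.5 units closer together.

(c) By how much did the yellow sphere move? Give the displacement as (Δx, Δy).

(2.3, -1.5)

From the two frames, the yellow sphere sits at roughly (1.0, 5.6) before and (3.3, 4.1) after.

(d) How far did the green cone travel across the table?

2.6

The green cone was near (7.0, 5.5) before and (5.3, 3.5) after, so it travelled √(1.7² + 2.0²) ≈ 2.6 units.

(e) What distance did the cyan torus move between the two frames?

1.8

The cyan torus moved from about (8.2, 6.2) to (8.0, 4.4), a distance of √(0.2² + 1.8²) ≈ 1.8.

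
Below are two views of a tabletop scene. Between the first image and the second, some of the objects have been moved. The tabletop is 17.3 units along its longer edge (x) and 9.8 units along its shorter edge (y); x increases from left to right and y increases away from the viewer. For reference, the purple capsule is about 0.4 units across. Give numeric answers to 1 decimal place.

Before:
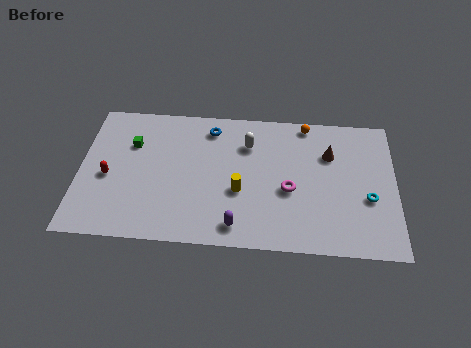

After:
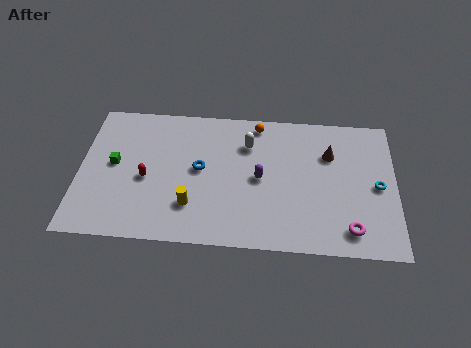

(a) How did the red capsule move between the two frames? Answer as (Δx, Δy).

(2.1, 0.0)

From the two frames, the red capsule sits at roughly (1.6, 4.3) before and (3.7, 4.3) after.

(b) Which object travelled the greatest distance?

the magenta torus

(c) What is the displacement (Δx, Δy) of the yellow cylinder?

(-2.6, -1.2)

The yellow cylinder was at about (8.8, 3.8) and moved to about (6.2, 2.6).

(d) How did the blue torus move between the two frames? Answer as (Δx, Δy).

(-0.5, -3.0)

The blue torus started near (7.1, 8.2) and ended near (6.6, 5.2).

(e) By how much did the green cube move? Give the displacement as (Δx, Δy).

(-0.9, -1.5)

The green cube started near (2.8, 6.7) and ended near (1.9, 5.2).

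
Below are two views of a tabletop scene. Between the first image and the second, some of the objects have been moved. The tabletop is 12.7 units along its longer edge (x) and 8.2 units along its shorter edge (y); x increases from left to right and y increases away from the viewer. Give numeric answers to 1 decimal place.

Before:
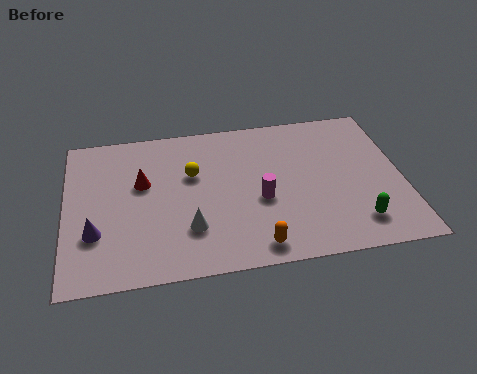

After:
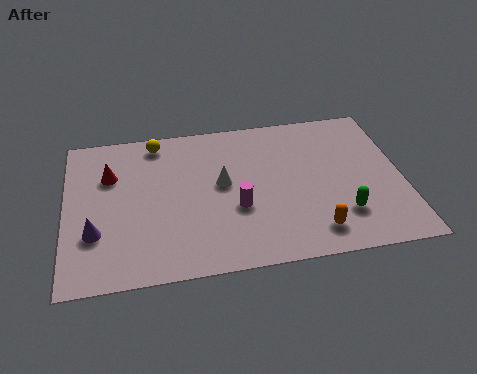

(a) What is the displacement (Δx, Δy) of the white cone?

(1.3, 2.2)

The white cone was at about (4.6, 2.3) and moved to about (5.9, 4.5).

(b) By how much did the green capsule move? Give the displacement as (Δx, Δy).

(-0.5, 0.5)

The green capsule was at about (10.8, 1.6) and moved to about (10.3, 2.1).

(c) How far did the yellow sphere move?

2.4

The yellow sphere moved from about (4.8, 5.2) to (3.5, 7.2), a distance of √(1.3² + 2.0²) ≈ 2.4.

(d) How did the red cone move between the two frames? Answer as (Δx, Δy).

(-1.2, 0.6)

The red cone started near (2.9, 5.0) and ended near (1.7, 5.6).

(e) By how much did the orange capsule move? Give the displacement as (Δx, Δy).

(2.2, 0.4)

From the two frames, the orange capsule sits at roughly (7.0, 1.0) before and (9.2, 1.4) after.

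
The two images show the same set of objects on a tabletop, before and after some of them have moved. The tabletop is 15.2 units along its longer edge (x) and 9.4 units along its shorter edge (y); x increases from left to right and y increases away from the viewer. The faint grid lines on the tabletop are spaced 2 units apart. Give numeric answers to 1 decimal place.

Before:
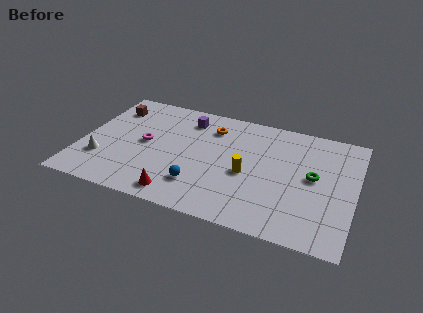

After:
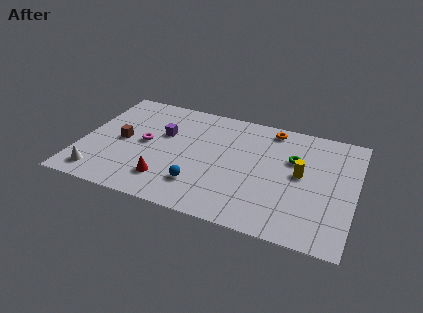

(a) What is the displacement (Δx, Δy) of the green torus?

(-1.2, 1.1)

The green torus was at about (12.9, 5.0) and moved to about (11.7, 6.1).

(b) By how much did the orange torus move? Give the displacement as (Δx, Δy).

(3.3, 1.0)

The orange torus was at about (7.0, 7.3) and moved to about (10.3, 8.3).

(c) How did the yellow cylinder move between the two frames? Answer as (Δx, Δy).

(2.9, 0.9)

From the two frames, the yellow cylinder sits at roughly (9.3, 4.1) before and (12.2, 5.0) after.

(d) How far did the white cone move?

1.3

The white cone was near (1.3, 2.7) before and (1.3, 1.4) after, so it travelled √(0.0² + 1.3²) ≈ 1.3 units.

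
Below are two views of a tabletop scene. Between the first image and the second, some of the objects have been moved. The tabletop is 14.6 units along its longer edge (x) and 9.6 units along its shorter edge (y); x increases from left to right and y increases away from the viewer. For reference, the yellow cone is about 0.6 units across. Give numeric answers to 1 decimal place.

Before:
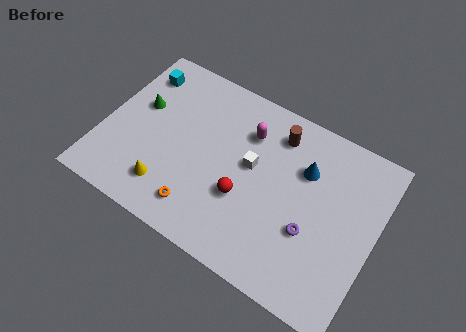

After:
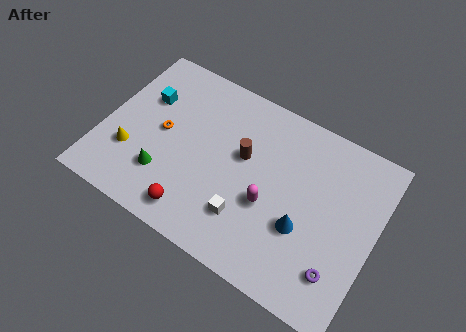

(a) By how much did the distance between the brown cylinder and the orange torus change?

-2.5

Before: roughly 6.9 units apart; after: 4.4. That's 2.5 units closer together.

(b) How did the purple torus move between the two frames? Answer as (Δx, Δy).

(1.7, -1.3)

The purple torus was at about (11.4, 3.5) and moved to about (13.1, 2.2).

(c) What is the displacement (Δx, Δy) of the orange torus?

(-2.6, 3.2)

The orange torus started near (5.7, 1.7) and ended near (3.1, 4.9).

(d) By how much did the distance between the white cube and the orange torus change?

+1.2

They were about 4.3 units apart before and 5.5 after — 1.2 units further apart.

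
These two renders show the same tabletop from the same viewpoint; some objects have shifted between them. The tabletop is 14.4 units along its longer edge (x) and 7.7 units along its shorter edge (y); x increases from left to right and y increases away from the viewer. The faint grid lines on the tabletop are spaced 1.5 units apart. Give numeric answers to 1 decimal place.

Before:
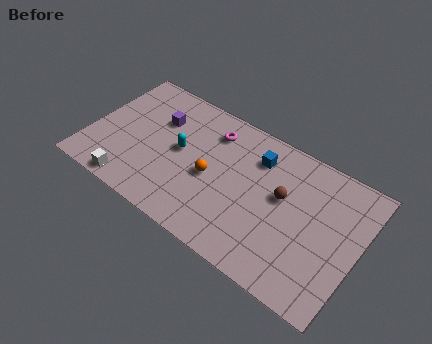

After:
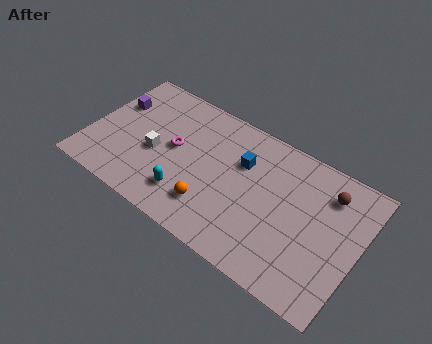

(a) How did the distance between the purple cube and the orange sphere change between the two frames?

+3.0

They were about 3.7 units apart before and 6.7 after — 3.0 units further apart.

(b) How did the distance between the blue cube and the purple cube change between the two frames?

+1.7

Before: roughly 5.3 units apart; after: 7.0. That's 1.7 units further apart.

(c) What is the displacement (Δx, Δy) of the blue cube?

(-0.7, -0.7)

From the two frames, the blue cube sits at roughly (8.7, 5.9) before and (8.0, 5.2) after.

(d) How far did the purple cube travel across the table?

2.4

The purple cube moved from about (3.4, 5.3) to (1.0, 5.1), a distance of √(2.4² + 0.2²) ≈ 2.4.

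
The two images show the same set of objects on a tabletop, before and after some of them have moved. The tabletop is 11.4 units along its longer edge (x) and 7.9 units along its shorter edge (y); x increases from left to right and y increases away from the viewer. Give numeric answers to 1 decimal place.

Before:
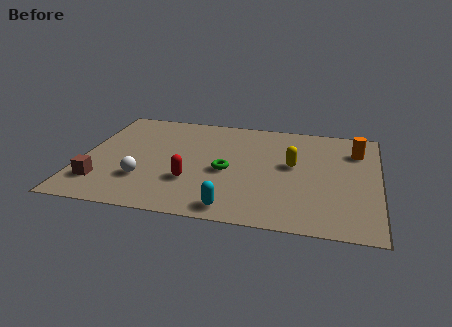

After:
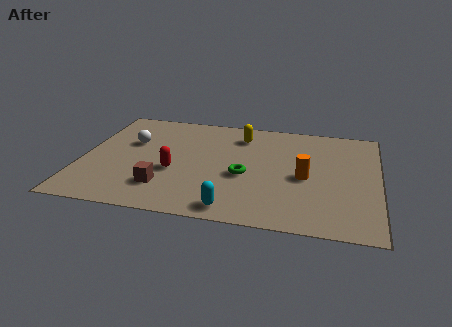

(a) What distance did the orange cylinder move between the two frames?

3.0

The orange cylinder was near (10.5, 5.9) before and (8.6, 3.6) after, so it travelled √(1.9² + 2.3²) ≈ 3.0 units.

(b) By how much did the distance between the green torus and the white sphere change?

+1.5

The distance was about 3.3 in the first image and 4.8 in the second, so they moved 1.5 units further apart.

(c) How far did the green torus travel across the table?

0.7

The green torus moved from about (5.6, 3.5) to (6.3, 3.3), a distance of √(0.7² + 0.2²) ≈ 0.7.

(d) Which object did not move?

the cyan capsule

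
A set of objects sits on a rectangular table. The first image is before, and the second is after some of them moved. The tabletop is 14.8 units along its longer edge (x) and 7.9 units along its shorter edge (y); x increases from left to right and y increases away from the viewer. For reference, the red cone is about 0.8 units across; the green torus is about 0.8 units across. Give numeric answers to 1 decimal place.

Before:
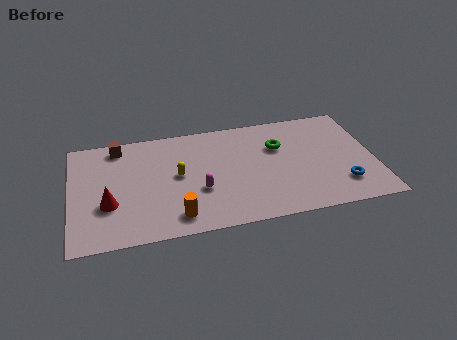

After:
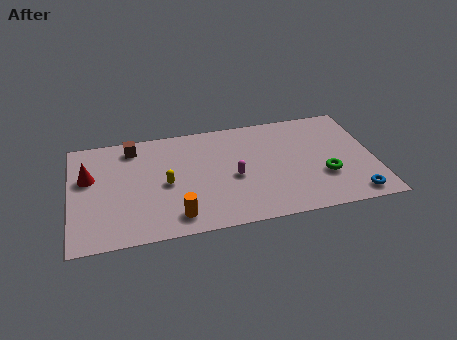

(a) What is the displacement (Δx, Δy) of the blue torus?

(0.5, -0.9)

From the two frames, the blue torus sits at roughly (13.1, 1.9) before and (13.6, 1.0) after.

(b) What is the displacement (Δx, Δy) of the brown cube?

(0.7, -0.2)

The brown cube was at about (2.4, 6.9) and moved to about (3.1, 6.7).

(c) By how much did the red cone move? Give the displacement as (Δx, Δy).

(-0.9, 2.1)

The red cone started near (1.8, 2.8) and ended near (0.9, 4.9).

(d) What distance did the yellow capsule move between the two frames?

0.8

The yellow capsule moved from about (5.2, 4.2) to (4.6, 3.7), a distance of √(0.6² + 0.5²) ≈ 0.8.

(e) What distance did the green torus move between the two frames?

3.3

From (10.2, 5.3) to (12.3, 2.7), the green torus covered √(2.1² + 2.6²) ≈ 3.3 units.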